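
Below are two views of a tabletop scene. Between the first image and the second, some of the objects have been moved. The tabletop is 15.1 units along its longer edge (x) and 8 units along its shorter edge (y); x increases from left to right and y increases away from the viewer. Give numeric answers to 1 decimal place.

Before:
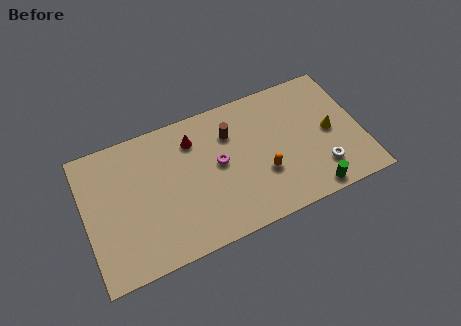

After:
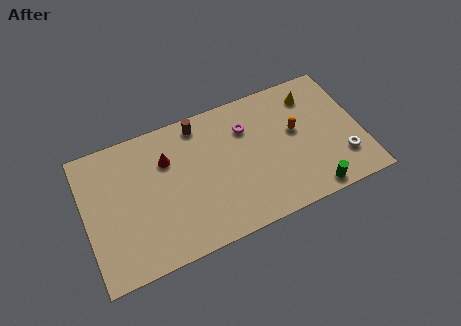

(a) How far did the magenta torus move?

2.3

From (7.3, 4.3) to (9.0, 5.8), the magenta torus covered √(1.7² + 1.5²) ≈ 2.3 units.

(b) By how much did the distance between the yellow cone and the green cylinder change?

+2.2

They were about 3.4 units apart before and 5.6 after — 2.2 units further apart.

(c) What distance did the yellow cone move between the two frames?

2.6

The yellow cone was near (13.4, 3.9) before and (12.7, 6.4) after, so it travelled √(0.7² + 2.5²) ≈ 2.6 units.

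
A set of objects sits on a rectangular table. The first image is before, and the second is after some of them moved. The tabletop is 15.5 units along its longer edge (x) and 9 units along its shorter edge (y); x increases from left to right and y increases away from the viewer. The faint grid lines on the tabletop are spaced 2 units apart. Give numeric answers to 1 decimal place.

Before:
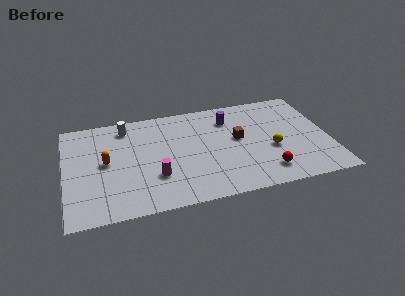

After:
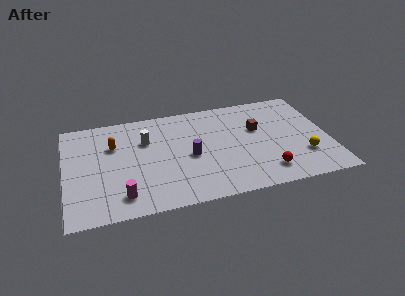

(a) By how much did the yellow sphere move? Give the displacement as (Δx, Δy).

(1.8, -1.0)

The yellow sphere was at about (12.1, 3.6) and moved to about (13.9, 2.6).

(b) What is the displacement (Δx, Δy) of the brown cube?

(1.2, 0.6)

The brown cube was at about (10.2, 5.0) and moved to about (11.4, 5.6).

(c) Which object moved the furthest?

the purple cylinder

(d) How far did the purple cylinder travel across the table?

3.8

The purple cylinder was near (9.8, 6.9) before and (7.3, 4.1) after, so it travelled √(2.5² + 2.8²) ≈ 3.8 units.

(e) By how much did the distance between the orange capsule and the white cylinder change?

-1.3

The distance was about 3.2 in the first image and 1.9 in the second, so they moved 1.3 units closer together.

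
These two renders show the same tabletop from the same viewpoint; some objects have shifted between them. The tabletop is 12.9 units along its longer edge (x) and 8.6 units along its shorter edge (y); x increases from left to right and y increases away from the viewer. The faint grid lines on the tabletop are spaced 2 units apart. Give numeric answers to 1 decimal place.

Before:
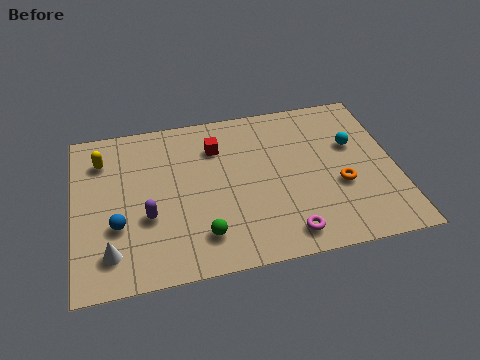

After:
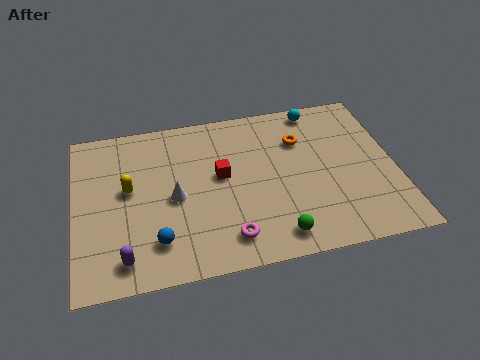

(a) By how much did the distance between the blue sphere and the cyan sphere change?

-1.0

The distance was about 9.9 in the first image and 8.9 in the second, so they moved 1.0 units closer together.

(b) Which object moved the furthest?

the white cone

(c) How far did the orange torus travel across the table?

3.1

The orange torus was near (10.6, 3.3) before and (9.2, 6.1) after, so it travelled √(1.4² + 2.8²) ≈ 3.1 units.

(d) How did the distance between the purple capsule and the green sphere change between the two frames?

+3.5

Before: roughly 2.5 units apart; after: 6.0. That's 3.5 units further apart.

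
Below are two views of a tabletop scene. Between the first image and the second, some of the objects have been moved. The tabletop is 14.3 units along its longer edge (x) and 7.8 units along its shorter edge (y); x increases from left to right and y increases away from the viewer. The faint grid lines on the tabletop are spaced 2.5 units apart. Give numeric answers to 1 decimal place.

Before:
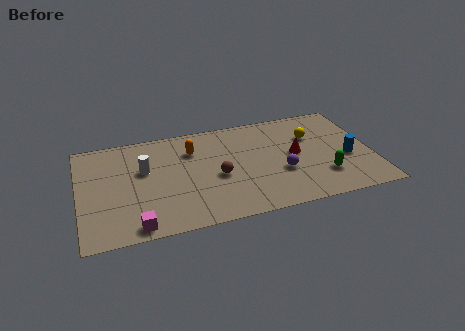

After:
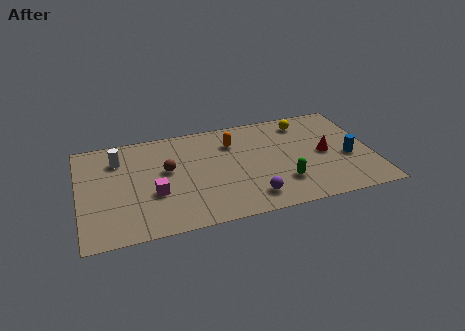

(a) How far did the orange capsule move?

2.0

The orange capsule moved from about (5.6, 5.7) to (7.6, 5.8), a distance of √(2.0² + 0.1²) ≈ 2.0.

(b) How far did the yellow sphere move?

1.2

From (11.5, 5.3) to (11.2, 6.5), the yellow sphere covered √(0.3² + 1.2²) ≈ 1.2 units.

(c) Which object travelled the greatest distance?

the brown sphere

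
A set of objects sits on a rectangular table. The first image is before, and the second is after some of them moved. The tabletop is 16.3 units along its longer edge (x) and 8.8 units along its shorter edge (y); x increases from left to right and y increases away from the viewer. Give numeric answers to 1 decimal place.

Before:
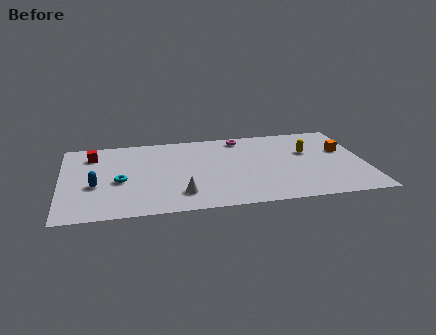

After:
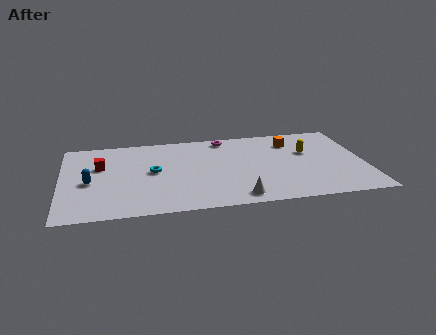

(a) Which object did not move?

the yellow capsule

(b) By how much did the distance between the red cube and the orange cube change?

-3.1

Before: roughly 13.6 units apart; after: 10.5. That's 3.1 units closer together.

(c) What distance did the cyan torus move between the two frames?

2.0

From (3.1, 3.8) to (4.9, 4.6), the cyan torus covered √(1.8² + 0.8²) ≈ 2.0 units.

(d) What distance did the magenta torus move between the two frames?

0.9

The magenta torus was near (9.8, 7.7) before and (8.9, 7.8) after, so it travelled √(0.9² + 0.1²) ≈ 0.9 units.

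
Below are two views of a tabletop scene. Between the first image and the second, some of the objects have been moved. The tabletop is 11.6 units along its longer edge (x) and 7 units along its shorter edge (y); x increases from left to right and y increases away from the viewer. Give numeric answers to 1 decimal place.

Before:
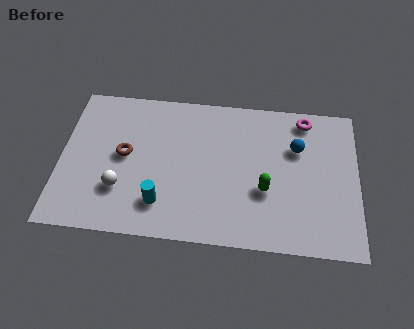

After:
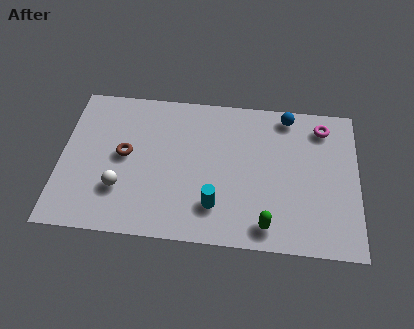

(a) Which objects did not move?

the white sphere and the brown torus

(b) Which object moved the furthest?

the cyan cylinder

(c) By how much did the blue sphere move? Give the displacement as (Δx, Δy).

(-0.4, 1.5)

The blue sphere was at about (9.2, 4.7) and moved to about (8.8, 6.2).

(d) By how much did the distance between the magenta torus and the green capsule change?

+1.4

The distance was about 3.8 in the first image and 5.2 in the second, so they moved 1.4 units further apart.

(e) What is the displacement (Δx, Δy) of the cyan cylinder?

(2.1, 0.1)

From the two frames, the cyan cylinder sits at roughly (4.0, 1.6) before and (6.1, 1.7) after.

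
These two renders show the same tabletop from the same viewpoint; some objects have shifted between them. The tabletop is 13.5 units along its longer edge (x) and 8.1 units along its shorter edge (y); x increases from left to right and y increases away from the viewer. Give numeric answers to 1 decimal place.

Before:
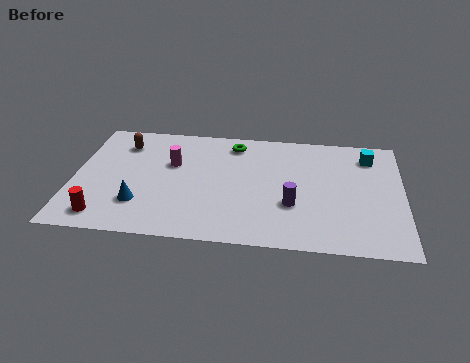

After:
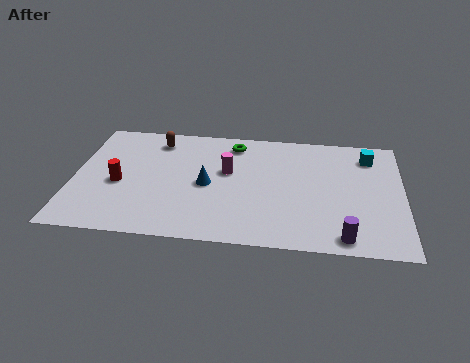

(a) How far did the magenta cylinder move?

2.3

The magenta cylinder moved from about (4.0, 5.1) to (6.3, 4.8), a distance of √(2.3² + 0.3²) ≈ 2.3.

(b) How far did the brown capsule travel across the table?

1.5

The brown capsule was near (1.9, 6.3) before and (3.3, 6.7) after, so it travelled √(1.4² + 0.4²) ≈ 1.5 units.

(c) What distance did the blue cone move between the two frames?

3.1

The blue cone was near (2.8, 2.2) before and (5.5, 3.8) after, so it travelled √(2.7² + 1.6²) ≈ 3.1 units.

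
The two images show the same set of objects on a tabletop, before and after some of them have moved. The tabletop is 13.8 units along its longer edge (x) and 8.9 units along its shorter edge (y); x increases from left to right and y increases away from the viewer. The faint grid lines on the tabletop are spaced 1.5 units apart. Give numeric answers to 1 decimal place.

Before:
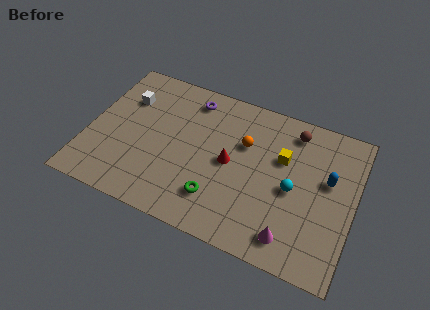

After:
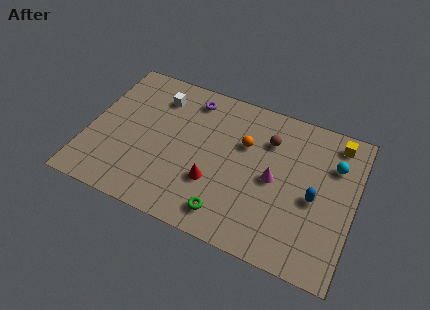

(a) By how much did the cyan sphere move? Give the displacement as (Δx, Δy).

(1.9, 2.2)

The cyan sphere started near (10.7, 4.1) and ended near (12.6, 6.3).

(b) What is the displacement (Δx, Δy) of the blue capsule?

(-0.6, -1.3)

The blue capsule was at about (12.4, 5.3) and moved to about (11.8, 4.0).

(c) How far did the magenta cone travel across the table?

3.1

The magenta cone was near (10.9, 1.4) before and (9.7, 4.3) after, so it travelled √(1.2² + 2.9²) ≈ 3.1 units.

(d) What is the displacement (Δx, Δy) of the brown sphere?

(-1.2, -1.0)

From the two frames, the brown sphere sits at roughly (10.4, 7.5) before and (9.2, 6.5) after.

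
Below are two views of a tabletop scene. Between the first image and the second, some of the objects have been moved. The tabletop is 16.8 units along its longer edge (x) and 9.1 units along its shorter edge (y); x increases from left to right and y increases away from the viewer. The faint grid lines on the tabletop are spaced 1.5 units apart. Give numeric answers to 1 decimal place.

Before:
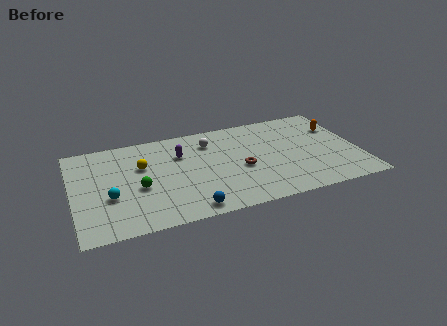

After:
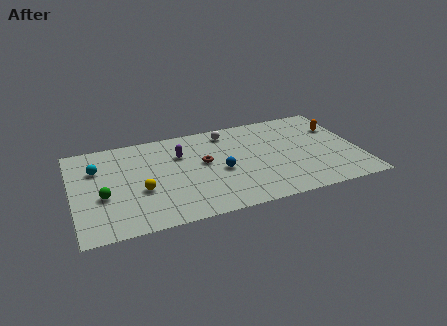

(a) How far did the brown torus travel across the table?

2.4

The brown torus moved from about (9.8, 3.9) to (7.7, 5.1), a distance of √(2.1² + 1.2²) ≈ 2.4.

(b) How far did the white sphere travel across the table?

1.3

From (8.2, 7.0) to (9.3, 7.7), the white sphere covered √(1.1² + 0.7²) ≈ 1.3 units.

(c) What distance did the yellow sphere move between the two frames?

2.3

The yellow sphere was near (4.1, 5.8) before and (3.9, 3.5) after, so it travelled √(0.2² + 2.3²) ≈ 2.3 units.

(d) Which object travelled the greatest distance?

the blue sphere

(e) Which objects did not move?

the orange capsule and the purple capsule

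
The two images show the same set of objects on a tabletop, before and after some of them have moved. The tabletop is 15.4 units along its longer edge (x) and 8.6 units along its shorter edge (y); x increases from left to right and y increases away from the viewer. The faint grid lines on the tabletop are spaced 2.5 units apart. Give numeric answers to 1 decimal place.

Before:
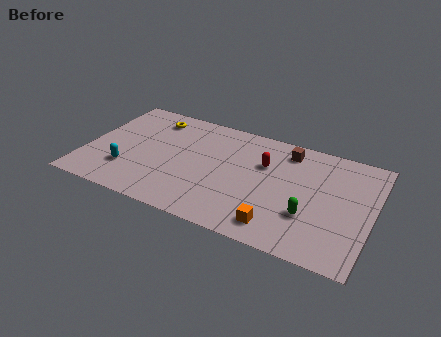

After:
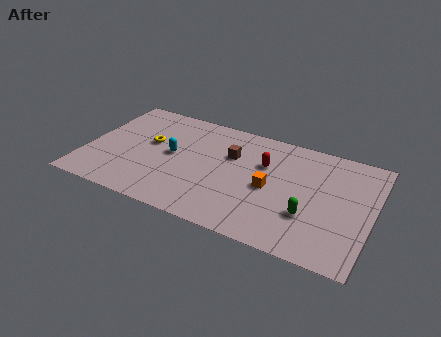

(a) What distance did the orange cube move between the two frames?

2.7

From (10.7, 1.4) to (10.0, 4.0), the orange cube covered √(0.7² + 2.6²) ≈ 2.7 units.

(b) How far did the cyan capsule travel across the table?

3.0

The cyan capsule moved from about (2.4, 2.4) to (4.6, 4.5), a distance of √(2.2² + 2.1²) ≈ 3.0.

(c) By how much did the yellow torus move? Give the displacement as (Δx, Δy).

(0.1, -2.1)

The yellow torus was at about (3.2, 7.1) and moved to about (3.3, 5.0).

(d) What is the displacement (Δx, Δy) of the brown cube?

(-2.9, -1.5)

The brown cube started near (10.6, 7.2) and ended near (7.7, 5.7).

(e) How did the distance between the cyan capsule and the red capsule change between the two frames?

-2.8

They were about 7.8 units apart before and 5.0 after — 2.8 units closer together.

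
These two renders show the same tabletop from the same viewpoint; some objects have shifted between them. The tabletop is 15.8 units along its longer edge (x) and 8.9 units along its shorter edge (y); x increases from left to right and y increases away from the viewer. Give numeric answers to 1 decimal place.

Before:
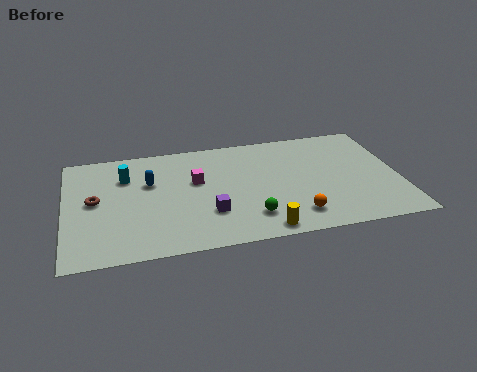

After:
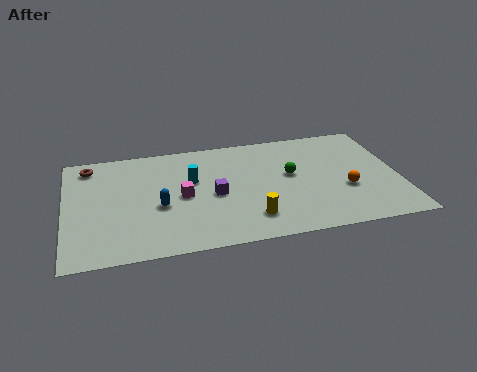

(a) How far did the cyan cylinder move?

3.2

The cyan cylinder moved from about (2.9, 6.4) to (6.0, 5.5), a distance of √(3.1² + 0.9²) ≈ 3.2.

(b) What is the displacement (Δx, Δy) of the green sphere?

(2.1, 3.0)

The green sphere was at about (8.6, 2.0) and moved to about (10.7, 5.0).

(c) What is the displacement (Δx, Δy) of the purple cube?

(0.3, 1.4)

The purple cube started near (6.7, 2.7) and ended near (7.0, 4.1).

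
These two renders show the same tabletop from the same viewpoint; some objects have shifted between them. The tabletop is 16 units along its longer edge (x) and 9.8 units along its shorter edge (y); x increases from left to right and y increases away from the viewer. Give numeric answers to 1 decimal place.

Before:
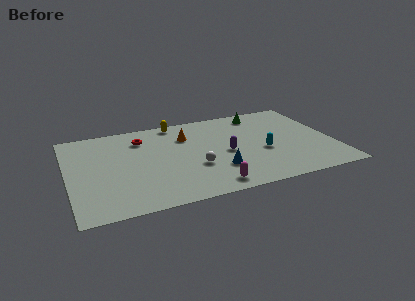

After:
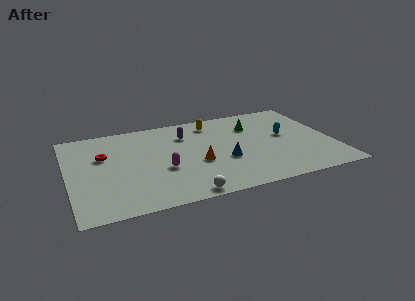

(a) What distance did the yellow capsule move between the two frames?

2.3

The yellow capsule moved from about (6.8, 8.9) to (9.0, 8.2), a distance of √(2.2² + 0.7²) ≈ 2.3.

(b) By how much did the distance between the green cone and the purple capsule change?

-0.5

They were about 4.6 units apart before and 4.1 after — 0.5 units closer together.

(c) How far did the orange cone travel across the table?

3.2

The orange cone moved from about (7.3, 7.1) to (7.7, 3.9), a distance of √(0.4² + 3.2²) ≈ 3.2.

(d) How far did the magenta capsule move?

3.7

The magenta capsule moved from about (8.2, 1.2) to (5.6, 3.8), a distance of √(2.6² + 2.6²) ≈ 3.7.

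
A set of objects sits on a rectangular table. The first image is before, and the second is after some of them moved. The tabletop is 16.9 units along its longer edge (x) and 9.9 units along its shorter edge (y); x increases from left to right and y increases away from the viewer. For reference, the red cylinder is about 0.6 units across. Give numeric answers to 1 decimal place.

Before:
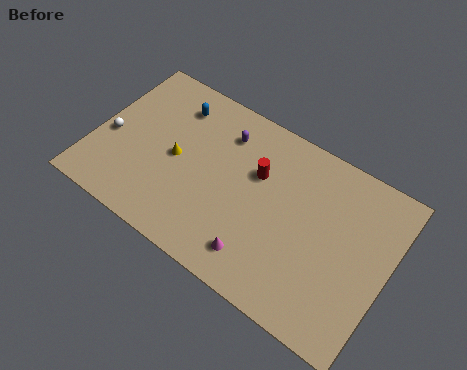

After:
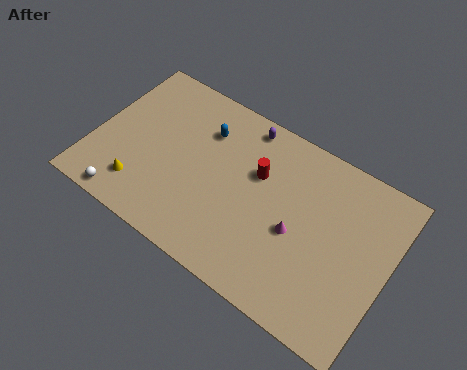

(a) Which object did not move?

the red cylinder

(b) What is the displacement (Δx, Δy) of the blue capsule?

(1.9, -0.6)

The blue capsule started near (4.0, 7.9) and ended near (5.9, 7.3).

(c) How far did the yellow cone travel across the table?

3.1

The yellow cone moved from about (4.7, 4.8) to (3.1, 2.1), a distance of √(1.6² + 2.7²) ≈ 3.1.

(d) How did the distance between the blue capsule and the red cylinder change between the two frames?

-2.0

They were about 5.4 units apart before and 3.4 after — 2.0 units closer together.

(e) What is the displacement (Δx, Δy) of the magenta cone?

(1.7, 2.5)

The magenta cone started near (10.1, 1.8) and ended near (11.8, 4.3).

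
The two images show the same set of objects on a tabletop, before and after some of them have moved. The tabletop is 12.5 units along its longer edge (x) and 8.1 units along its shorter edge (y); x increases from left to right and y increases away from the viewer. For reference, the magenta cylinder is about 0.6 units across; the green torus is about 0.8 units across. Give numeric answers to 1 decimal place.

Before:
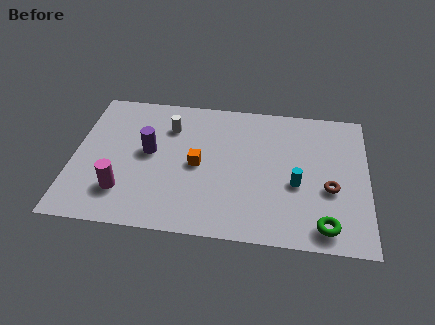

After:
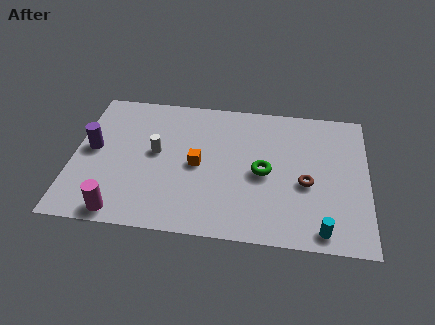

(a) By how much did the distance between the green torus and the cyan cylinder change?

+1.3

They were about 2.5 units apart before and 3.8 after — 1.3 units further apart.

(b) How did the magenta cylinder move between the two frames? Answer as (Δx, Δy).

(0.0, -1.2)

The magenta cylinder started near (2.2, 2.0) and ended near (2.2, 0.8).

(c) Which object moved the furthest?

the green torus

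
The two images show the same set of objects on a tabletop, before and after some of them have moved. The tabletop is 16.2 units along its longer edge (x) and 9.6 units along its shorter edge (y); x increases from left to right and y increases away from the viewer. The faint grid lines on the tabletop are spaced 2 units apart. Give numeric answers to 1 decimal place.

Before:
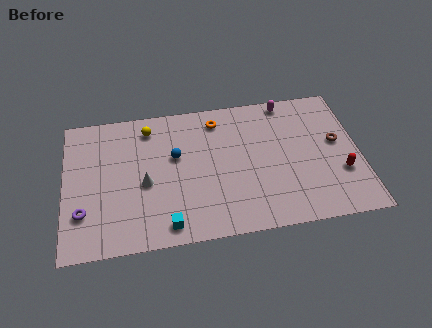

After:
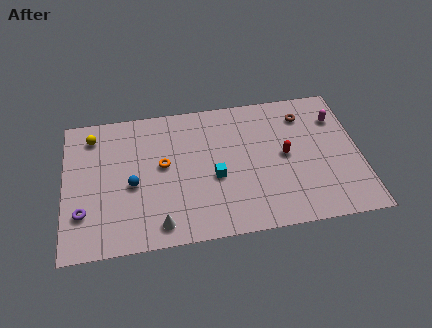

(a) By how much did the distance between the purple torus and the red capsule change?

-2.8

The distance was about 14.1 in the first image and 11.3 in the second, so they moved 2.8 units closer together.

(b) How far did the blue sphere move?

2.9

The blue sphere was near (6.1, 5.8) before and (3.7, 4.2) after, so it travelled √(2.4² + 1.6²) ≈ 2.9 units.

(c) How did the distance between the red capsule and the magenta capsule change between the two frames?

-2.4

Before: roughly 6.1 units apart; after: 3.7. That's 2.4 units closer together.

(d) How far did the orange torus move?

4.1

The orange torus moved from about (8.5, 8.0) to (5.4, 5.3), a distance of √(3.1² + 2.7²) ≈ 4.1.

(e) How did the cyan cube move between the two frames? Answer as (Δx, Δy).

(2.7, 2.8)

From the two frames, the cyan cube sits at roughly (5.5, 1.2) before and (8.2, 4.0) after.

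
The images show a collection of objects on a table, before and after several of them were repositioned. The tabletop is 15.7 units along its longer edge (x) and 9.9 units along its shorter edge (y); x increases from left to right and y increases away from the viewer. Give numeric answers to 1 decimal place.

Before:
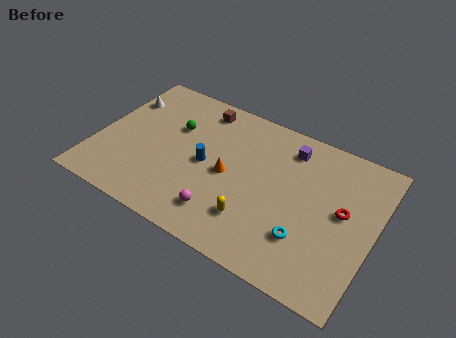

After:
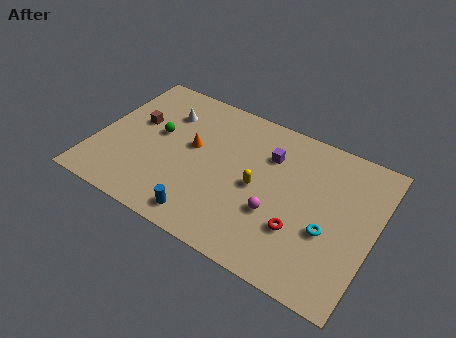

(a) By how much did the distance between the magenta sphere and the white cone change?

-0.6

The distance was about 8.5 in the first image and 7.9 in the second, so they moved 0.6 units closer together.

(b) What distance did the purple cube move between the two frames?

1.4

The purple cube moved from about (10.5, 8.1) to (9.5, 7.1), a distance of √(1.0² + 1.0²) ≈ 1.4.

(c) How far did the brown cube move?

4.2

The brown cube moved from about (5.3, 8.5) to (2.0, 5.9), a distance of √(3.3² + 2.6²) ≈ 4.2.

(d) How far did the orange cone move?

2.4

The orange cone was near (7.5, 4.7) before and (5.3, 5.6) after, so it travelled √(2.2² + 0.9²) ≈ 2.4 units.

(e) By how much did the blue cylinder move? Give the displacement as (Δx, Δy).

(0.5, -3.5)

From the two frames, the blue cylinder sits at roughly (6.2, 4.8) before and (6.7, 1.3) after.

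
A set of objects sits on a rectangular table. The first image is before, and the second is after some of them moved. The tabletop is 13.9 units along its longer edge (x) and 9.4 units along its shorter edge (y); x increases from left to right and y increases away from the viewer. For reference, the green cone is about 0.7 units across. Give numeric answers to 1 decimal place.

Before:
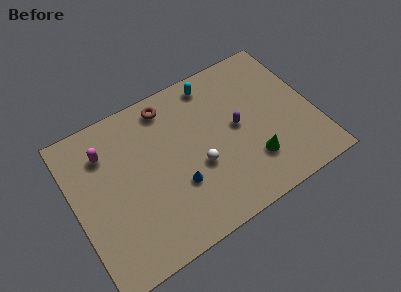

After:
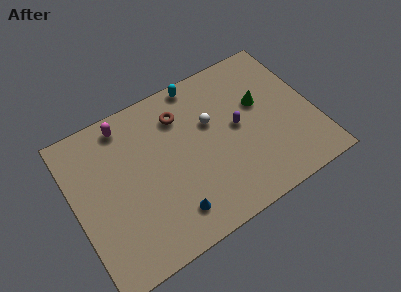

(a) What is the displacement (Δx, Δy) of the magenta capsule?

(1.3, 1.1)

The magenta capsule started near (2.1, 7.1) and ended near (3.4, 8.2).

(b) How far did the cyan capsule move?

0.9

From (8.6, 8.2) to (7.8, 8.6), the cyan capsule covered √(0.8² + 0.4²) ≈ 0.9 units.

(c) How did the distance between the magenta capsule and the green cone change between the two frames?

-1.1

Before: roughly 9.1 units apart; after: 8.0. That's 1.1 units closer together.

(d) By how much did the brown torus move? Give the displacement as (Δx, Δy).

(0.6, -0.9)

From the two frames, the brown torus sits at roughly (5.9, 8.1) before and (6.5, 7.2) after.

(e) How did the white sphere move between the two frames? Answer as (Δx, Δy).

(1.1, 2.2)

The white sphere started near (7.0, 3.7) and ended near (8.1, 5.9).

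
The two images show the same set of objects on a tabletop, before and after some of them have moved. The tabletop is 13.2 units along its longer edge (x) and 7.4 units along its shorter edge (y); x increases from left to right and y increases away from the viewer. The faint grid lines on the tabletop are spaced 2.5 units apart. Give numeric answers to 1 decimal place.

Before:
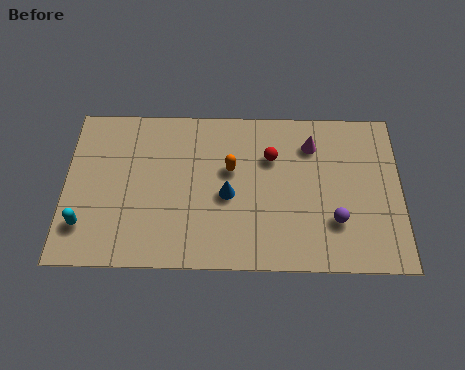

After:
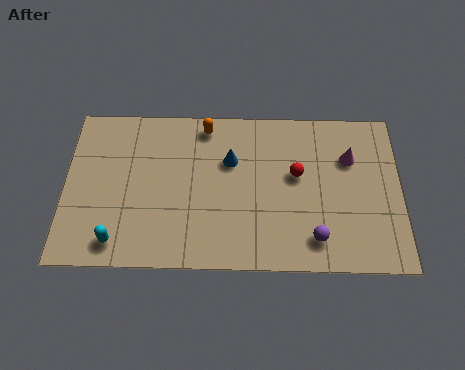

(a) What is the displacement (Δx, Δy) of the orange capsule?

(-1.0, 2.0)

The orange capsule started near (6.5, 4.5) and ended near (5.5, 6.5).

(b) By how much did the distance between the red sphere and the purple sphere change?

-0.8

Before: roughly 3.8 units apart; after: 3.0. That's 0.8 units closer together.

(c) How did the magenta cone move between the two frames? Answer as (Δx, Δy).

(1.5, -0.6)

From the two frames, the magenta cone sits at roughly (9.7, 5.7) before and (11.2, 5.1) after.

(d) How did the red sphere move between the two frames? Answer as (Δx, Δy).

(1.0, -0.8)

The red sphere was at about (8.1, 5.1) and moved to about (9.1, 4.3).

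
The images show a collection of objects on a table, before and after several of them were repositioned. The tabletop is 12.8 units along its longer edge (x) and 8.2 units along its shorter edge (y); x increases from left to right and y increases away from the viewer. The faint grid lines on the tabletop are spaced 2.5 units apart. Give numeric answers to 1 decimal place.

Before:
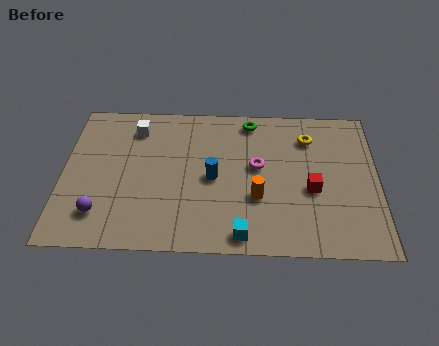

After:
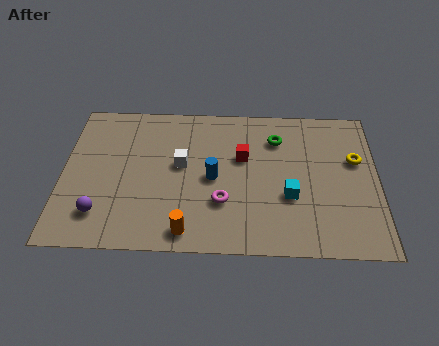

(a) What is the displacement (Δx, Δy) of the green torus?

(1.1, -1.0)

The green torus started near (7.6, 7.2) and ended near (8.7, 6.2).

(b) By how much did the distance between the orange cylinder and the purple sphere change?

-2.8

They were about 6.4 units apart before and 3.6 after — 2.8 units closer together.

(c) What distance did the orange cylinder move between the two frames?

3.4

The orange cylinder was near (7.9, 2.9) before and (5.1, 1.0) after, so it travelled √(2.8² + 1.9²) ≈ 3.4 units.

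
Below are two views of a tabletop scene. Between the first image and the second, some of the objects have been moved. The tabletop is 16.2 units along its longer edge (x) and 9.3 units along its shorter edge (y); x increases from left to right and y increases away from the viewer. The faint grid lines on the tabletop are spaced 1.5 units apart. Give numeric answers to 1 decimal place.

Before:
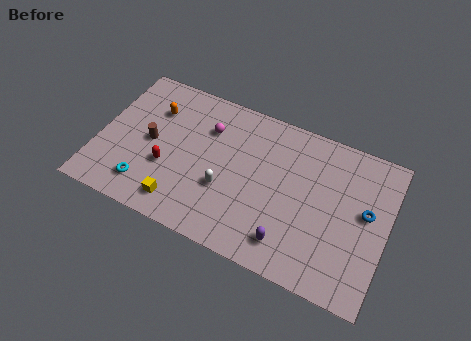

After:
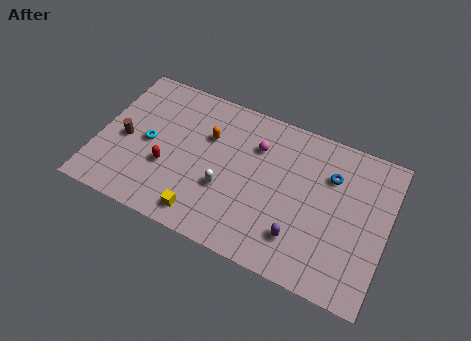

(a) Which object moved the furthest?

the orange capsule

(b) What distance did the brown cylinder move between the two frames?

1.5

The brown cylinder moved from about (2.9, 4.6) to (1.5, 4.2), a distance of √(1.4² + 0.4²) ≈ 1.5.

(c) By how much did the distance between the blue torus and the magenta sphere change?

-5.0

The distance was about 9.2 in the first image and 4.2 in the second, so they moved 5.0 units closer together.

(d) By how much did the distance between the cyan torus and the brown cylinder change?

-1.5

They were about 2.8 units apart before and 1.3 after — 1.5 units closer together.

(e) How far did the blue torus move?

2.5

The blue torus moved from about (15.0, 5.2) to (12.9, 6.6), a distance of √(2.1² + 1.4²) ≈ 2.5.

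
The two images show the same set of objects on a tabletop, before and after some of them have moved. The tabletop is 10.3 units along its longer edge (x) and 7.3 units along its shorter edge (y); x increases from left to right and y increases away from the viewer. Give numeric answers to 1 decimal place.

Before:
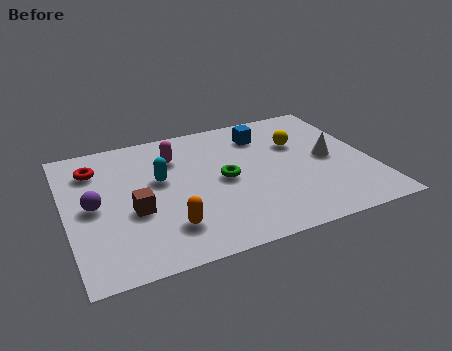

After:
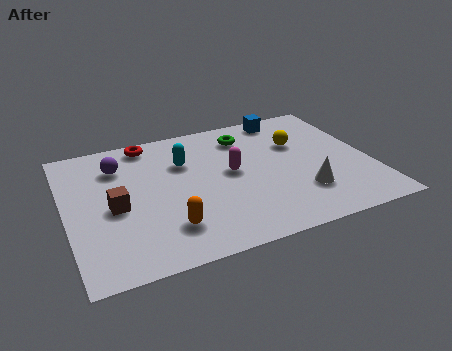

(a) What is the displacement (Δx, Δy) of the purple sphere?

(1.0, 1.9)

From the two frames, the purple sphere sits at roughly (0.9, 3.6) before and (1.9, 5.5) after.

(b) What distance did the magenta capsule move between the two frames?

2.3

The magenta capsule was near (3.8, 5.4) before and (5.6, 3.9) after, so it travelled √(1.8² + 1.5²) ≈ 2.3 units.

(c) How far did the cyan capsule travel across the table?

1.1

From (3.2, 4.3) to (4.1, 5.0), the cyan capsule covered √(0.9² + 0.7²) ≈ 1.1 units.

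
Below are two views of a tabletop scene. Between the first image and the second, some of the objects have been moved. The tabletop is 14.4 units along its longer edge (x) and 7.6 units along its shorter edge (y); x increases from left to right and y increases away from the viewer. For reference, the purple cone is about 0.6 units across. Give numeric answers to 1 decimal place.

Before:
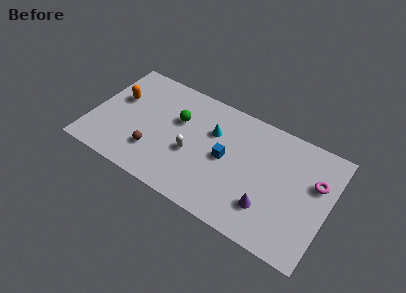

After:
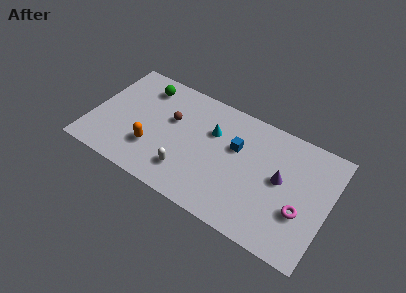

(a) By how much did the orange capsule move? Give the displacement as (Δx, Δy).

(2.5, -2.4)

The orange capsule was at about (1.4, 4.7) and moved to about (3.9, 2.3).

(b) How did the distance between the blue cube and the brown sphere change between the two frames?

-0.5

Before: roughly 4.5 units apart; after: 4.0. That's 0.5 units closer together.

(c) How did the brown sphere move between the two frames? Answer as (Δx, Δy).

(0.7, 2.6)

The brown sphere started near (4.0, 2.1) and ended near (4.7, 4.7).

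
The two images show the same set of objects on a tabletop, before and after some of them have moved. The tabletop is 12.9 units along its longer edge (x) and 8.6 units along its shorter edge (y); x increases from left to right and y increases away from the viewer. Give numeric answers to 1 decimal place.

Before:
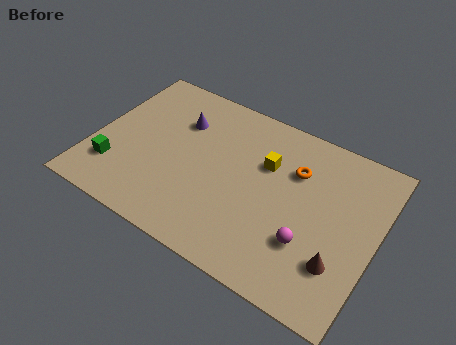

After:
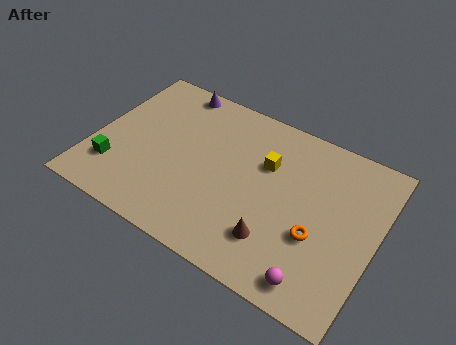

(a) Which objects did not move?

the green cube and the yellow cube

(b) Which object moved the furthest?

the orange torus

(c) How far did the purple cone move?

1.8

The purple cone moved from about (3.6, 6.1) to (3.0, 7.8), a distance of √(0.6² + 1.7²) ≈ 1.8.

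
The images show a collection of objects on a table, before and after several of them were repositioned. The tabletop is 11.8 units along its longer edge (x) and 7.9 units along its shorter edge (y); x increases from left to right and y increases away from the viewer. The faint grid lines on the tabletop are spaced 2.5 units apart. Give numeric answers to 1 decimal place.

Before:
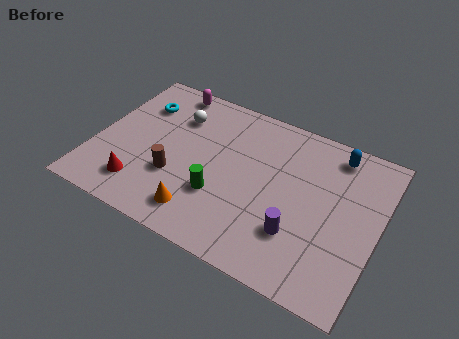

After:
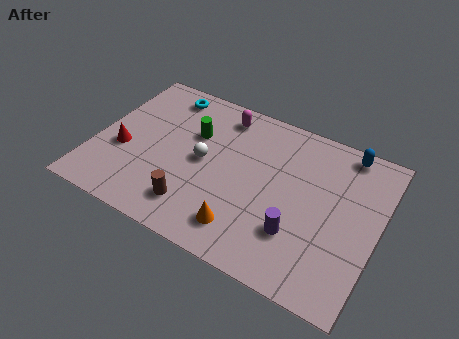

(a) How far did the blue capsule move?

0.5

The blue capsule was near (9.7, 6.8) before and (10.1, 7.1) after, so it travelled √(0.4² + 0.3²) ≈ 0.5 units.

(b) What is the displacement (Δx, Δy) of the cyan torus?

(0.9, 1.0)

The cyan torus started near (1.5, 5.8) and ended near (2.4, 6.8).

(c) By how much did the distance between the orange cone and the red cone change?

+3.0

Before: roughly 2.6 units apart; after: 5.6. That's 3.0 units further apart.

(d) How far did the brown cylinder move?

1.5

The brown cylinder moved from about (3.5, 2.7) to (4.5, 1.6), a distance of √(1.0² + 1.1²) ≈ 1.5.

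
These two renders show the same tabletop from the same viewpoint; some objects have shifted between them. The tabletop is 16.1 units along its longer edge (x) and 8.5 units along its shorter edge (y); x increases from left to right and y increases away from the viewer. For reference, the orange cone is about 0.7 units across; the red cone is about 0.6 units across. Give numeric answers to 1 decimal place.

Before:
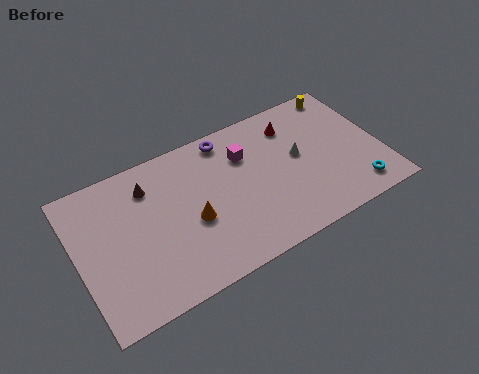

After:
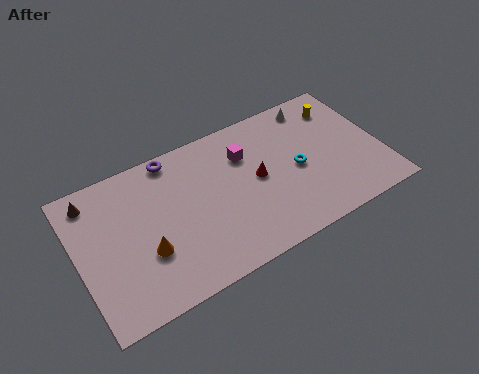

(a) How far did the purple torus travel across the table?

2.9

The purple torus moved from about (8.3, 7.5) to (5.4, 7.7), a distance of √(2.9² + 0.2²) ≈ 2.9.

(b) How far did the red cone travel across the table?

3.3

The red cone was near (11.8, 6.7) before and (9.5, 4.4) after, so it travelled √(2.3² + 2.3²) ≈ 3.3 units.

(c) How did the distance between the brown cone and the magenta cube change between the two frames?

+3.0

Before: roughly 5.1 units apart; after: 8.1. That's 3.0 units further apart.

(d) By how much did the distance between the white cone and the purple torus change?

+3.2

The distance was about 4.5 in the first image and 7.7 in the second, so they moved 3.2 units further apart.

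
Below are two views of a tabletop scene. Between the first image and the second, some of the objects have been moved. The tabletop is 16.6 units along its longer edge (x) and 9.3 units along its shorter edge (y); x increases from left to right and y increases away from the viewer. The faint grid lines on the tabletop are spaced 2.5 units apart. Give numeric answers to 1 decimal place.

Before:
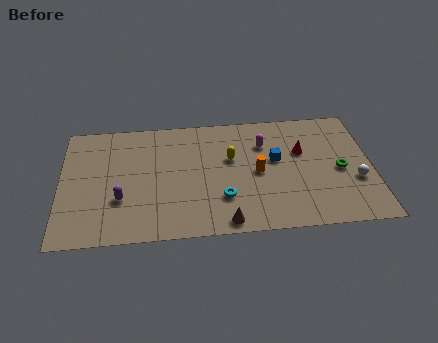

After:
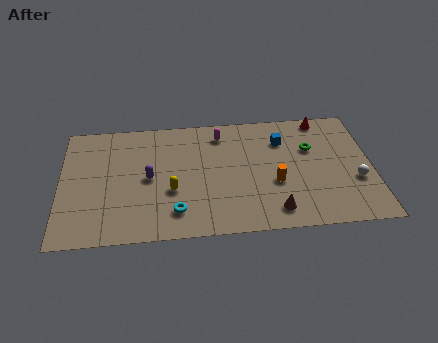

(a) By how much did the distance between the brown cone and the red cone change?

+0.9

The distance was about 6.5 in the first image and 7.4 in the second, so they moved 0.9 units further apart.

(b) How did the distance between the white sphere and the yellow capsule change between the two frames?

+2.8

They were about 7.0 units apart before and 9.8 after — 2.8 units further apart.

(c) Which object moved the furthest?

the yellow capsule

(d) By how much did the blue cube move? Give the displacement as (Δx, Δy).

(0.4, 1.5)

The blue cube was at about (11.5, 5.4) and moved to about (11.9, 6.9).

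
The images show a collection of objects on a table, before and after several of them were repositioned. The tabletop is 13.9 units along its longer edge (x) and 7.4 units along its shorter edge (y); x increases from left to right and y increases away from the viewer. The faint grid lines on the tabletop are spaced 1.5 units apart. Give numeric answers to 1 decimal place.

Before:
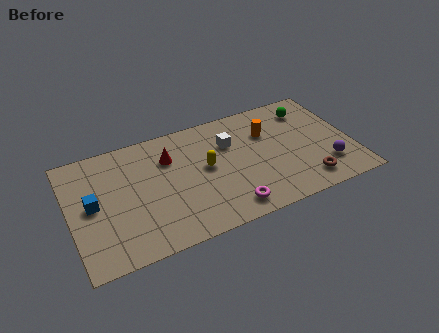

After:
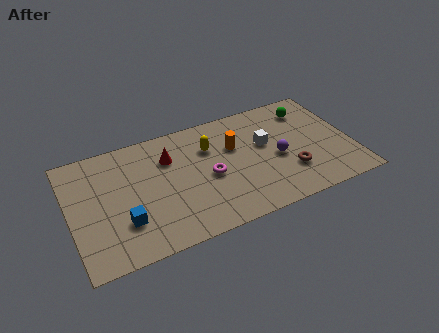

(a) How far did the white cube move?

1.8

The white cube moved from about (8.0, 5.1) to (9.7, 4.4), a distance of √(1.7² + 0.7²) ≈ 1.8.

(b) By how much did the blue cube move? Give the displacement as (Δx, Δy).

(1.4, -1.6)

From the two frames, the blue cube sits at roughly (1.1, 3.8) before and (2.5, 2.2) after.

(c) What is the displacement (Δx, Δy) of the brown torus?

(-0.7, 0.9)

The brown torus was at about (11.4, 1.3) and moved to about (10.7, 2.2).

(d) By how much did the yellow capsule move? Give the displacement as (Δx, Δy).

(0.3, 1.2)

The yellow capsule was at about (6.7, 4.0) and moved to about (7.0, 5.2).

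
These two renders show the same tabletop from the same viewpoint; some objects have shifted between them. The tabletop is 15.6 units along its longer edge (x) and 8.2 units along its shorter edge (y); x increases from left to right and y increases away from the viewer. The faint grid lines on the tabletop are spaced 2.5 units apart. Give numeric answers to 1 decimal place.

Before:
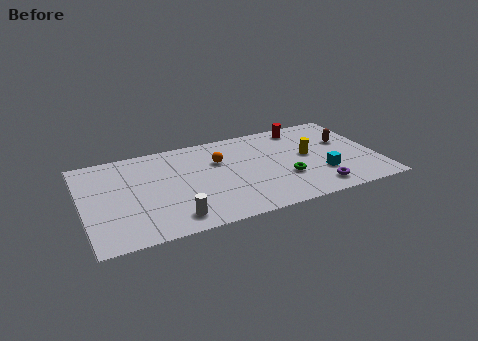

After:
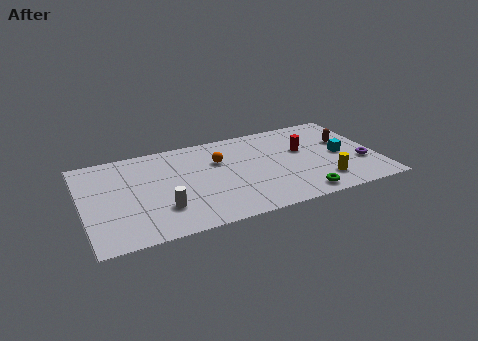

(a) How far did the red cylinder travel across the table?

2.1

From (12.0, 7.1) to (11.8, 5.0), the red cylinder covered √(0.2² + 2.1²) ≈ 2.1 units.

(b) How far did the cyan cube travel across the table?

1.8

The cyan cube was near (12.5, 2.5) before and (13.7, 3.9) after, so it travelled √(1.2² + 1.4²) ≈ 1.8 units.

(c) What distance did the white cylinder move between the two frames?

1.1

From (4.5, 1.3) to (4.0, 2.3), the white cylinder covered √(0.5² + 1.0²) ≈ 1.1 units.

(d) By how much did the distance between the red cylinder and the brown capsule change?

-0.6

The distance was about 2.9 in the first image and 2.3 in the second, so they moved 0.6 units closer together.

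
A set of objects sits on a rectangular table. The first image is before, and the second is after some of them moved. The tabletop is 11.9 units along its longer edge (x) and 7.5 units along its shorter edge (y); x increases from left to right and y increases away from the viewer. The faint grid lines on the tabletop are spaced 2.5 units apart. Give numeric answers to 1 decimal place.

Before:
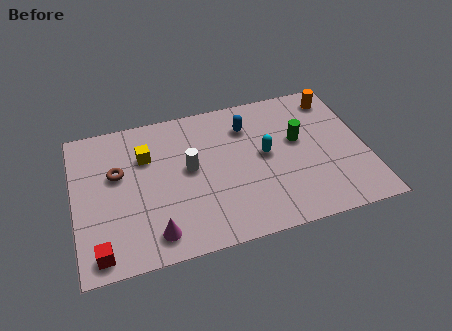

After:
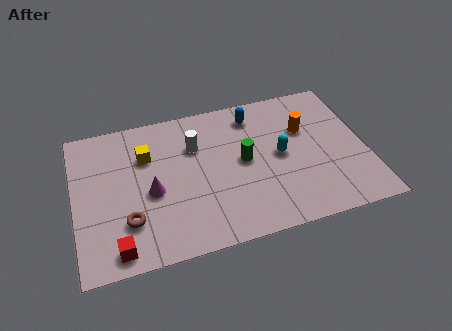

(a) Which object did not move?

the yellow cube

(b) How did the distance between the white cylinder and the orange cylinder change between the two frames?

-2.1

The distance was about 6.6 in the first image and 4.5 in the second, so they moved 2.1 units closer together.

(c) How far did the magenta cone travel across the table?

2.1

The magenta cone moved from about (3.1, 1.2) to (3.1, 3.3), a distance of √(0.0² + 2.1²) ≈ 2.1.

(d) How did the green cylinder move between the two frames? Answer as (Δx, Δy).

(-2.3, -0.5)

The green cylinder started near (9.2, 4.4) and ended near (6.9, 3.9).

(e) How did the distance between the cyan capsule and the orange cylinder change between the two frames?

-2.3

They were about 3.9 units apart before and 1.6 after — 2.3 units closer together.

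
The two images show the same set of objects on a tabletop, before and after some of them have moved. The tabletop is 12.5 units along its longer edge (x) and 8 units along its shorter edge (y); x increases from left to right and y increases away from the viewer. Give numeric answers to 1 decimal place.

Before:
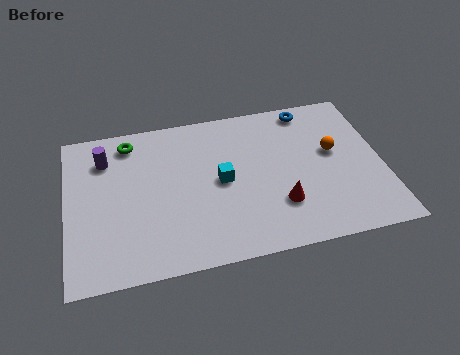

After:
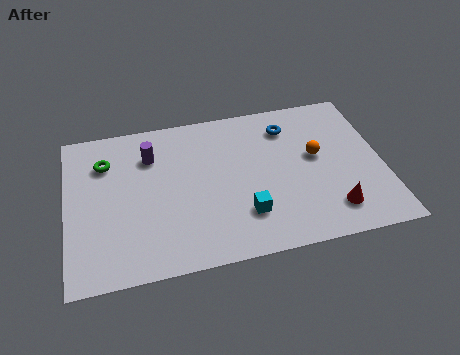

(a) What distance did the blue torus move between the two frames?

1.2

The blue torus was near (9.8, 7.1) before and (8.9, 6.3) after, so it travelled √(0.9² + 0.8²) ≈ 1.2 units.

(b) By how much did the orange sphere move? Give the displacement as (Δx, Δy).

(-0.7, -0.1)

The orange sphere was at about (10.6, 4.6) and moved to about (9.9, 4.5).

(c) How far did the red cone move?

2.1

The red cone was near (8.3, 2.3) before and (10.3, 1.6) after, so it travelled √(2.0² + 0.7²) ≈ 2.1 units.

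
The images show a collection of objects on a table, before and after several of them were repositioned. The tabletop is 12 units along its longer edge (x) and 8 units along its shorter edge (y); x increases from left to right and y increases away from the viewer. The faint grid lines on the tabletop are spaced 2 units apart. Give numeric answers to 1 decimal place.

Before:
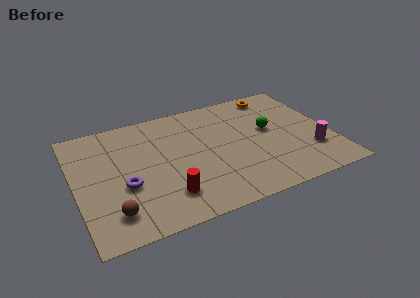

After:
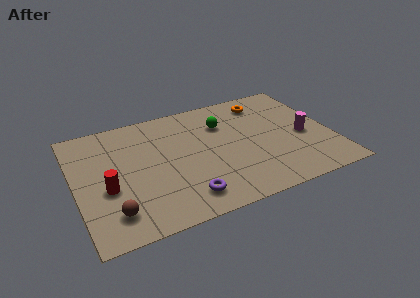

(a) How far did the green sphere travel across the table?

2.4

The green sphere moved from about (9.2, 4.5) to (7.1, 5.7), a distance of √(2.1² + 1.2²) ≈ 2.4.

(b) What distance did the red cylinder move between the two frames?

3.0

The red cylinder moved from about (4.0, 1.8) to (1.4, 3.2), a distance of √(2.6² + 1.4²) ≈ 3.0.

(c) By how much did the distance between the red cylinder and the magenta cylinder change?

+2.4

Before: roughly 6.9 units apart; after: 9.3. That's 2.4 units further apart.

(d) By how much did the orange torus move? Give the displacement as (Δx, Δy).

(-0.6, -0.4)

From the two frames, the orange torus sits at roughly (9.8, 7.0) before and (9.2, 6.6) after.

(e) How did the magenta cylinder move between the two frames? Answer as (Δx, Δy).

(-0.2, 1.2)

The magenta cylinder started near (10.9, 2.3) and ended near (10.7, 3.5).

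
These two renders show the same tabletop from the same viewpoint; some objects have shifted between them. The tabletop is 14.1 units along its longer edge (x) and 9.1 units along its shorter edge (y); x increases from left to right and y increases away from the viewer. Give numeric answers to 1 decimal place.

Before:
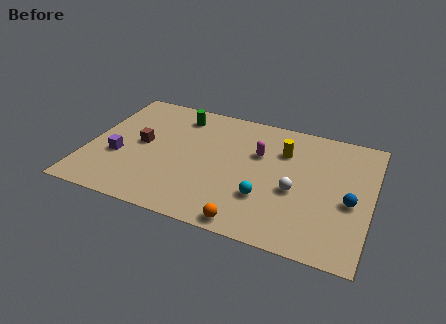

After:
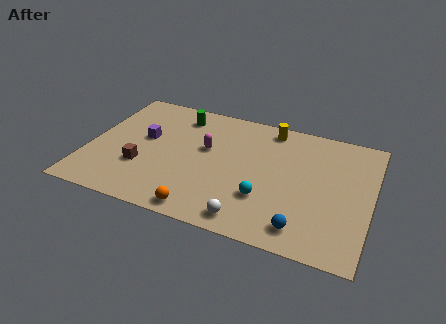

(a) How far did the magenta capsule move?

2.6

From (8.4, 5.9) to (5.8, 5.4), the magenta capsule covered √(2.6² + 0.5²) ≈ 2.6 units.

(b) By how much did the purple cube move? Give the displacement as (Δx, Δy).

(1.1, 1.8)

The purple cube started near (1.6, 3.4) and ended near (2.7, 5.2).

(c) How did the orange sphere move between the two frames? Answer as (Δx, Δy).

(-2.3, 0.1)

From the two frames, the orange sphere sits at roughly (8.4, 0.8) before and (6.1, 0.9) after.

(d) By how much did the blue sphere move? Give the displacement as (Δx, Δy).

(-2.1, -2.5)

The blue sphere was at about (13.1, 3.9) and moved to about (11.0, 1.4).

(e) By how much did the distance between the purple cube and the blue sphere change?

-2.4

They were about 11.5 units apart before and 9.1 after — 2.4 units closer together.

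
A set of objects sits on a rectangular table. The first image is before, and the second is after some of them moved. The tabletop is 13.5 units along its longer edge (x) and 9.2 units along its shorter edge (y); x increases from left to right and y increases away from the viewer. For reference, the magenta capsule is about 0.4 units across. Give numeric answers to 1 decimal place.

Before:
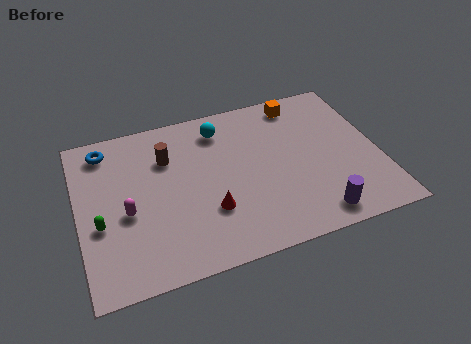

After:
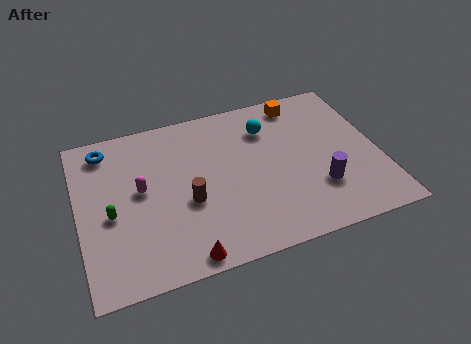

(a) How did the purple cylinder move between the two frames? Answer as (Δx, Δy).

(0.3, 1.5)

From the two frames, the purple cylinder sits at roughly (10.3, 1.2) before and (10.6, 2.7) after.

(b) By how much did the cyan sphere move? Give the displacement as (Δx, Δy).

(2.1, -0.6)

The cyan sphere was at about (6.6, 7.5) and moved to about (8.7, 6.9).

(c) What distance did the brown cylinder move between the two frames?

2.9

The brown cylinder moved from about (4.1, 6.5) to (4.8, 3.7), a distance of √(0.7² + 2.8²) ≈ 2.9.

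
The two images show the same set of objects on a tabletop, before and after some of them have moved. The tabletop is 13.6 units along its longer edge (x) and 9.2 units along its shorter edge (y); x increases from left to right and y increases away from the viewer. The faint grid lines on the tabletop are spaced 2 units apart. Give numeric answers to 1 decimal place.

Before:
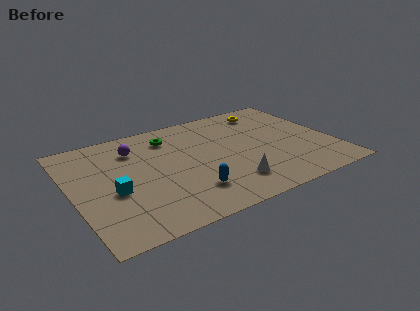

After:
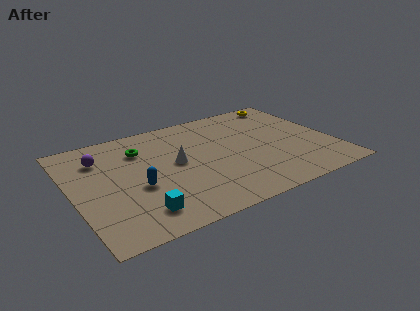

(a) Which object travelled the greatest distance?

the white cone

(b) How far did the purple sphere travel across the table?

1.8

From (3.5, 7.0) to (1.7, 6.9), the purple sphere covered √(1.8² + 0.1²) ≈ 1.8 units.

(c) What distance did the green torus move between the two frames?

1.7

The green torus was near (5.4, 7.3) before and (3.8, 6.8) after, so it travelled √(1.6² + 0.5²) ≈ 1.7 units.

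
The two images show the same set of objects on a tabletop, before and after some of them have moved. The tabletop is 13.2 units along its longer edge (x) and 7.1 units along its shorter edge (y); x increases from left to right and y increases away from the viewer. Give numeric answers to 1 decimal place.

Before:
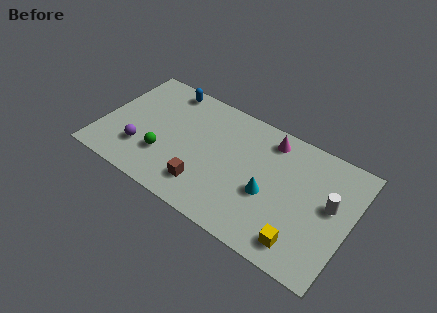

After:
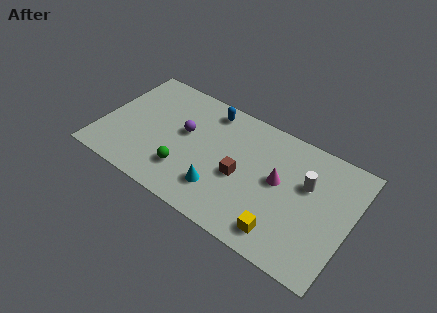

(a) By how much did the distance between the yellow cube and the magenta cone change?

-2.6

They were about 5.4 units apart before and 2.8 after — 2.6 units closer together.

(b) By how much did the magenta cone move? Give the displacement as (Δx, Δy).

(0.8, -2.1)

The magenta cone was at about (8.6, 6.0) and moved to about (9.4, 3.9).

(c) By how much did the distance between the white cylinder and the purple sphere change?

-3.5

Before: roughly 10.0 units apart; after: 6.5. That's 3.5 units closer together.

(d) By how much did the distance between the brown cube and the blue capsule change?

-1.8

Before: roughly 5.5 units apart; after: 3.7. That's 1.8 units closer together.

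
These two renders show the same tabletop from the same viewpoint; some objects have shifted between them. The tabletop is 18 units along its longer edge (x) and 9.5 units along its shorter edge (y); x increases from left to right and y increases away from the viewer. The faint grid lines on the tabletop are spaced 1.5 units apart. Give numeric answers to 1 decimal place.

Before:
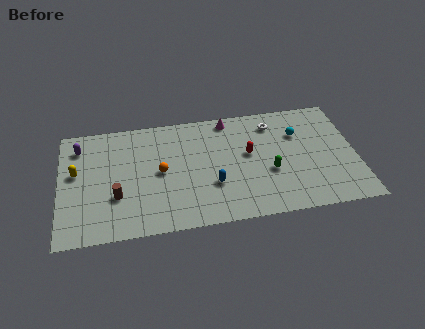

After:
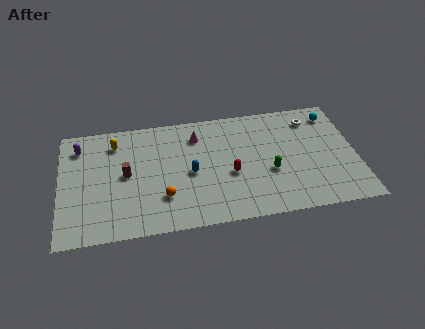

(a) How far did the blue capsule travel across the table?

1.8

The blue capsule was near (9.2, 3.2) before and (7.9, 4.4) after, so it travelled √(1.3² + 1.2²) ≈ 1.8 units.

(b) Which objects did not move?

the green capsule and the purple capsule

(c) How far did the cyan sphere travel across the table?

2.6

The cyan sphere moved from about (14.6, 6.6) to (16.8, 7.9), a distance of √(2.2² + 1.3²) ≈ 2.6.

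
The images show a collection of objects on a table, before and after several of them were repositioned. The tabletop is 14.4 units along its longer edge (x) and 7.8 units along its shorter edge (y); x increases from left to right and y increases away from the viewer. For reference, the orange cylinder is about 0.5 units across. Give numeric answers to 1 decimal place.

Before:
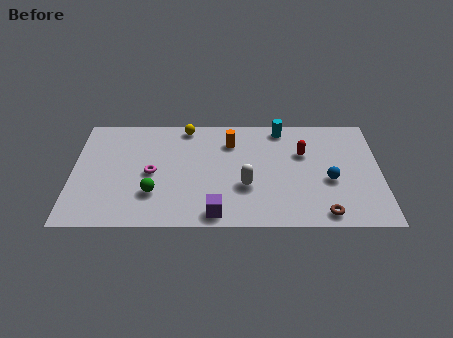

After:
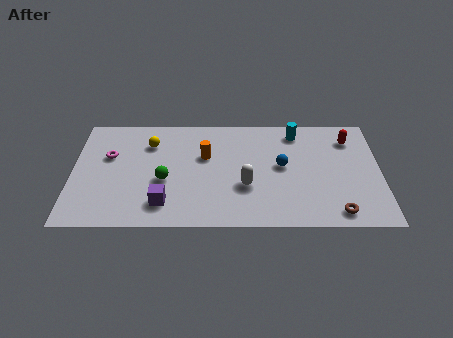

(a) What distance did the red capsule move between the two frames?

2.4

From (10.8, 5.1) to (13.0, 6.1), the red capsule covered √(2.2² + 1.0²) ≈ 2.4 units.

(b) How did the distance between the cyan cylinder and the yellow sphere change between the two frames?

+2.4

Before: roughly 4.5 units apart; after: 6.9. That's 2.4 units further apart.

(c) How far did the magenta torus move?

2.3

From (3.7, 3.7) to (1.7, 4.9), the magenta torus covered √(2.0² + 1.2²) ≈ 2.3 units.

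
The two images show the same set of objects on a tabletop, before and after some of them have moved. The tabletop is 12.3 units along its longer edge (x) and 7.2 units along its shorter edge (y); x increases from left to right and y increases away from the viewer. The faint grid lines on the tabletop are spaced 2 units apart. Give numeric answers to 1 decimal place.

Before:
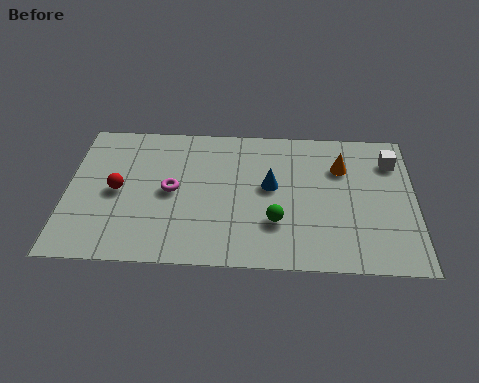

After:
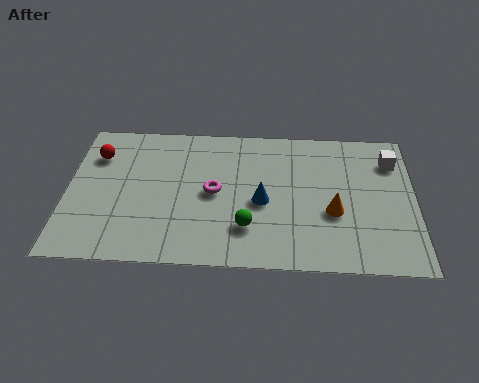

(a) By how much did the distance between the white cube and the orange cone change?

+1.6

Before: roughly 1.8 units apart; after: 3.4. That's 1.6 units further apart.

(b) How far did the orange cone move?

2.3

From (9.7, 5.1) to (9.4, 2.8), the orange cone covered √(0.3² + 2.3²) ≈ 2.3 units.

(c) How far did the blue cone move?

0.9

From (7.2, 4.0) to (6.9, 3.2), the blue cone covered √(0.3² + 0.8²) ≈ 0.9 units.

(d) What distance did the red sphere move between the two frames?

2.0

The red sphere was near (1.8, 3.5) before and (1.0, 5.3) after, so it travelled √(0.8² + 1.8²) ≈ 2.0 units.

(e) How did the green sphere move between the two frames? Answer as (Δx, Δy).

(-1.0, -0.3)

The green sphere was at about (7.4, 2.2) and moved to about (6.4, 1.9).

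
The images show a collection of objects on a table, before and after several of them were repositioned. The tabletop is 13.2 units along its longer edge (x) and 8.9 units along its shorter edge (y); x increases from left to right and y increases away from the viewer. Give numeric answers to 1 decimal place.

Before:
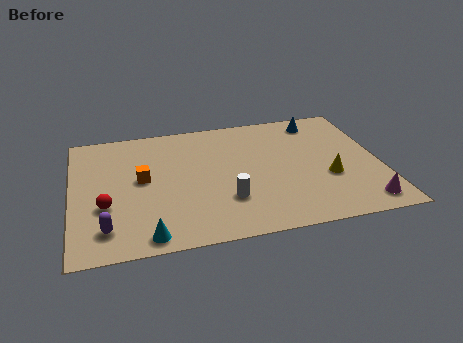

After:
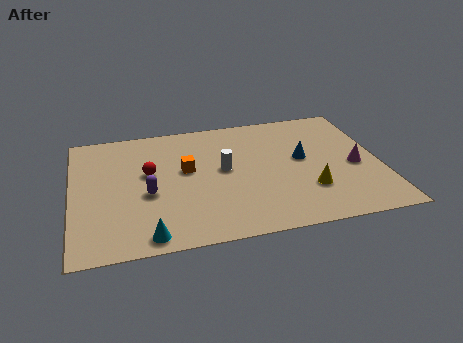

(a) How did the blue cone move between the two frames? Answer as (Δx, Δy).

(-0.9, -2.7)

The blue cone was at about (10.8, 7.6) and moved to about (9.9, 4.9).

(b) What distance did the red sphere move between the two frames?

2.8

The red sphere was near (1.4, 3.2) before and (3.3, 5.2) after, so it travelled √(1.9² + 2.0²) ≈ 2.8 units.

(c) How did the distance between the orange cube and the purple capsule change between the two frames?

-1.3

The distance was about 3.5 in the first image and 2.2 in the second, so they moved 1.3 units closer together.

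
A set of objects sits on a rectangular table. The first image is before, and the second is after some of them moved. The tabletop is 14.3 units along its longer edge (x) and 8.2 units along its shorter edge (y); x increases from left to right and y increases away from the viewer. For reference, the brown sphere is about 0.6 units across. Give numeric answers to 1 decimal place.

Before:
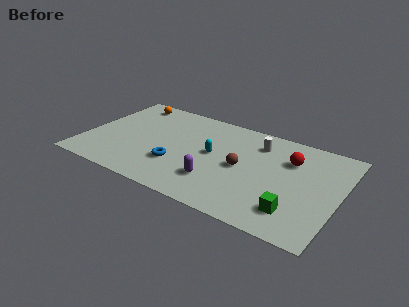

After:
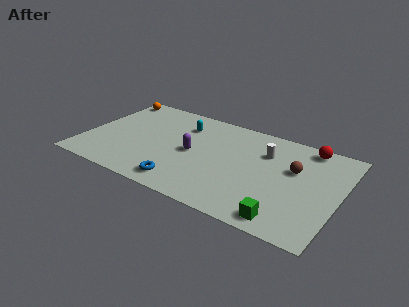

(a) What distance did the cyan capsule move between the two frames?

2.7

The cyan capsule was near (7.2, 4.4) before and (5.2, 6.2) after, so it travelled √(2.0² + 1.8²) ≈ 2.7 units.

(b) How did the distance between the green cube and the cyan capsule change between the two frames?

+2.8

They were about 5.5 units apart before and 8.3 after — 2.8 units further apart.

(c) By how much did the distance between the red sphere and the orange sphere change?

+1.8

The distance was about 9.6 in the first image and 11.4 in the second, so they moved 1.8 units further apart.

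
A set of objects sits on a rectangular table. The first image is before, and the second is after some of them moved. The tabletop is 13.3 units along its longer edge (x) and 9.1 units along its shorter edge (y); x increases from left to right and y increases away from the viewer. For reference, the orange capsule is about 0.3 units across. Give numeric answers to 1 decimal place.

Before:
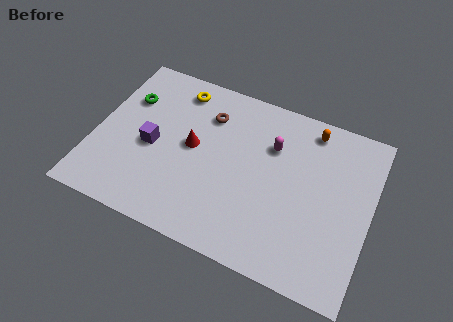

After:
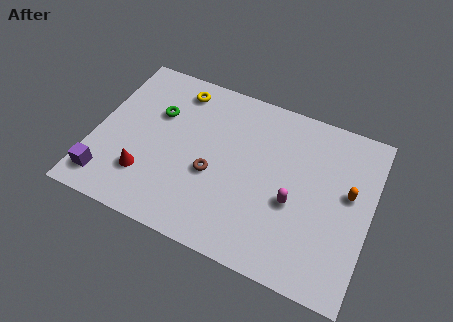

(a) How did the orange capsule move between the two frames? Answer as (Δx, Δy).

(2.1, -2.7)

From the two frames, the orange capsule sits at roughly (10.1, 7.9) before and (12.2, 5.2) after.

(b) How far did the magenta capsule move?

2.9

From (8.4, 6.3) to (9.7, 3.7), the magenta capsule covered √(1.3² + 2.6²) ≈ 2.9 units.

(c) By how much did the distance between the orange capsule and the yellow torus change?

+2.5

The distance was about 6.5 in the first image and 9.0 in the second, so they moved 2.5 units further apart.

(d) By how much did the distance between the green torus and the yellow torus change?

-0.8

They were about 2.7 units apart before and 1.9 after — 0.8 units closer together.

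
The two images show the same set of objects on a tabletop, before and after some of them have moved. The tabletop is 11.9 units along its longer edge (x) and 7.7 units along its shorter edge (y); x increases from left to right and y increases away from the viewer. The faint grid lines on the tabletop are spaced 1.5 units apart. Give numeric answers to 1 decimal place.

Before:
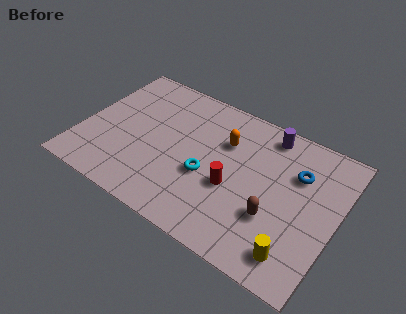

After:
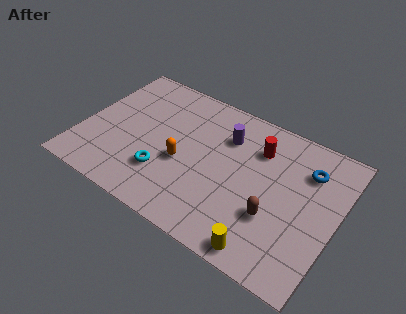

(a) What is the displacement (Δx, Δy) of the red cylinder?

(0.8, 2.6)

From the two frames, the red cylinder sits at roughly (7.2, 3.1) before and (8.0, 5.7) after.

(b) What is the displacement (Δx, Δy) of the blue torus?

(0.4, 0.4)

From the two frames, the blue torus sits at roughly (9.9, 5.3) before and (10.3, 5.7) after.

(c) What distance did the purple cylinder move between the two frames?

2.1

The purple cylinder moved from about (8.3, 6.7) to (6.5, 5.6), a distance of √(1.8² + 1.1²) ≈ 2.1.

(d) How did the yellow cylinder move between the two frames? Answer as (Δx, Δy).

(-1.3, -0.5)

From the two frames, the yellow cylinder sits at roughly (10.4, 1.3) before and (9.1, 0.8) after.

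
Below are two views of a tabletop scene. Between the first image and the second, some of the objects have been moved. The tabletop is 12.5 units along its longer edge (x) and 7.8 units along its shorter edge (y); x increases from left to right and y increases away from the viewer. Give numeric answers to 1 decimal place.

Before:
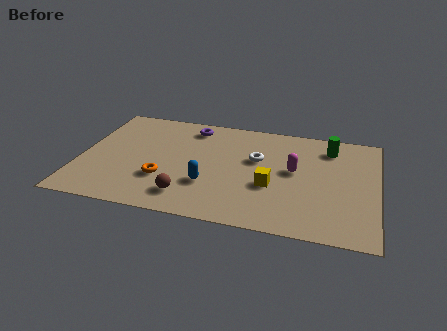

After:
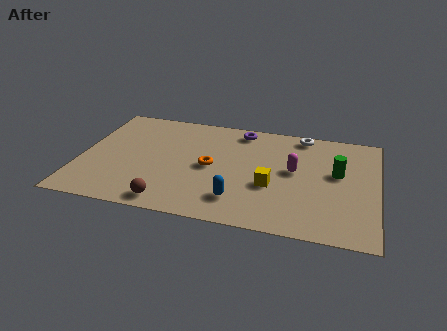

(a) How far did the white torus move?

2.8

From (7.4, 4.8) to (9.2, 7.0), the white torus covered √(1.8² + 2.2²) ≈ 2.8 units.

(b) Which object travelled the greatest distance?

the white torus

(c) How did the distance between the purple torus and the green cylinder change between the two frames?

-1.1

Before: roughly 5.9 units apart; after: 4.8. That's 1.1 units closer together.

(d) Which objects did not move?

the magenta capsule and the yellow cube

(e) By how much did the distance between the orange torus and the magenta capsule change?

-2.2

The distance was about 5.7 in the first image and 3.5 in the second, so they moved 2.2 units closer together.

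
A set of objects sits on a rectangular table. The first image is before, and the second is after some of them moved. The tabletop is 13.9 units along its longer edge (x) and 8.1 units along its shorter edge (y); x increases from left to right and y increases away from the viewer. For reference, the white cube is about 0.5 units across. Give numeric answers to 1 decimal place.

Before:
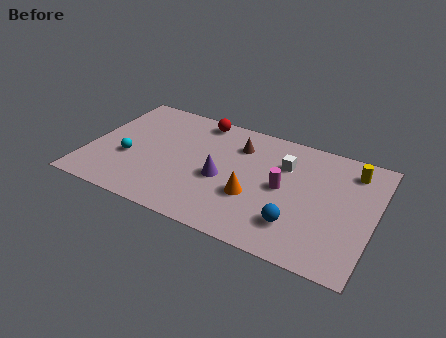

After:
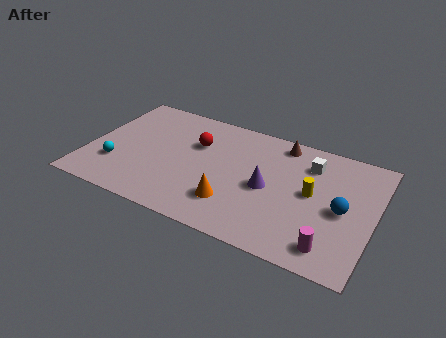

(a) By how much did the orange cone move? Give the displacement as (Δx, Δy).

(-0.9, -0.8)

The orange cone was at about (8.2, 2.9) and moved to about (7.3, 2.1).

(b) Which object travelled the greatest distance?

the magenta cylinder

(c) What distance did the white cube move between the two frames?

1.3

The white cube moved from about (9.4, 5.7) to (10.6, 6.2), a distance of √(1.2² + 0.5²) ≈ 1.3.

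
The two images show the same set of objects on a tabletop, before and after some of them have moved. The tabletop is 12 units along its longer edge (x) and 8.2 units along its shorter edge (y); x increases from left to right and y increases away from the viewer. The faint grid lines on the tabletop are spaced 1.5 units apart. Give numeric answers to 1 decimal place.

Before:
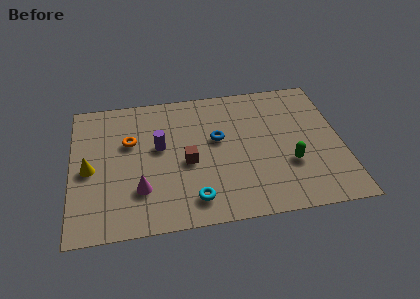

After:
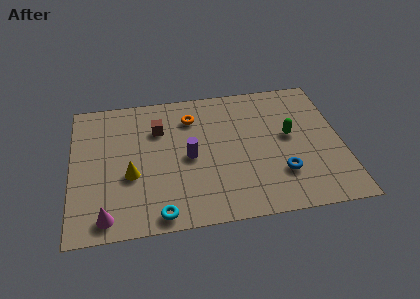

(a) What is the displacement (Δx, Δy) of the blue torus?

(2.7, -2.5)

From the two frames, the blue torus sits at roughly (6.5, 4.8) before and (9.2, 2.3) after.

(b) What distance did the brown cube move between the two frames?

2.5

The brown cube moved from about (5.1, 3.6) to (3.9, 5.8), a distance of √(1.2² + 2.2²) ≈ 2.5.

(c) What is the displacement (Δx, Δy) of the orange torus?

(2.8, 1.1)

The orange torus was at about (2.6, 5.2) and moved to about (5.4, 6.3).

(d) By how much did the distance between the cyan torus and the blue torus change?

+2.0

The distance was about 3.6 in the first image and 5.6 in the second, so they moved 2.0 units further apart.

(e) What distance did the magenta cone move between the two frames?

2.0

The magenta cone was near (3.0, 2.3) before and (1.5, 1.0) after, so it travelled √(1.5² + 1.3²) ≈ 2.0 units.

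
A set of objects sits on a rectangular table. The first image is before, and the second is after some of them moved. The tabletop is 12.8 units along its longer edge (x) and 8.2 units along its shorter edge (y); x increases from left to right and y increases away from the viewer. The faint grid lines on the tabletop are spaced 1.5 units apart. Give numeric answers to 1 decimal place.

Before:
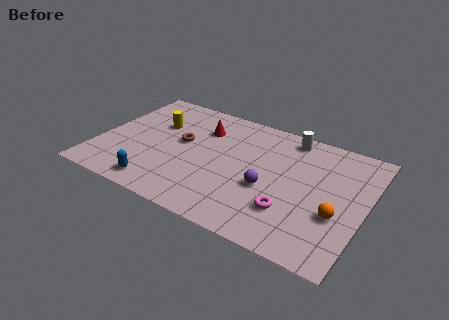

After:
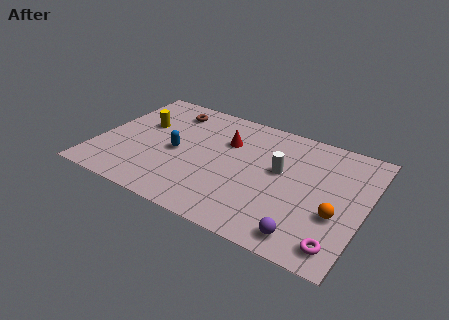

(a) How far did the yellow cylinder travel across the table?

0.7

From (2.5, 5.4) to (1.9, 5.1), the yellow cylinder covered √(0.6² + 0.3²) ≈ 0.7 units.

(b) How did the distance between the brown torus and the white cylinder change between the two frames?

+0.5

Before: roughly 5.5 units apart; after: 6.0. That's 0.5 units further apart.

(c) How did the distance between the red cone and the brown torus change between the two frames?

+1.6

The distance was about 1.6 in the first image and 3.2 in the second, so they moved 1.6 units further apart.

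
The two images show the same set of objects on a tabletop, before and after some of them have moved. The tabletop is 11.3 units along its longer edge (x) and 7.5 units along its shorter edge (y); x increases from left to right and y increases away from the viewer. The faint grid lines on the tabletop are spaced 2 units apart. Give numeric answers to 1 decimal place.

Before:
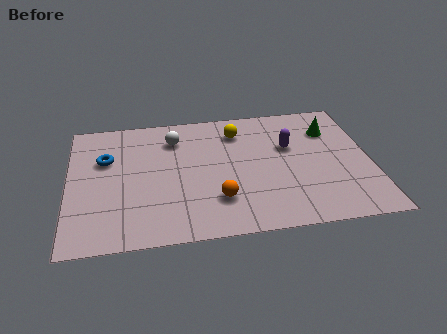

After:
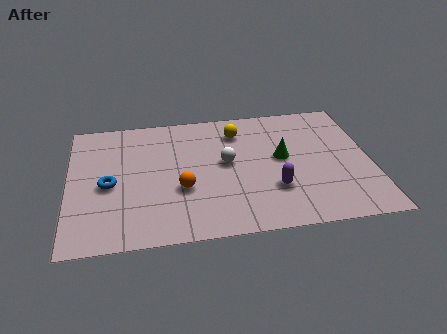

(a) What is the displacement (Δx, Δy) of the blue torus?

(0.1, -1.5)

The blue torus was at about (1.4, 4.9) and moved to about (1.5, 3.4).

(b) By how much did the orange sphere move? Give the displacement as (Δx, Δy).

(-1.3, 0.8)

The orange sphere was at about (5.5, 2.0) and moved to about (4.2, 2.8).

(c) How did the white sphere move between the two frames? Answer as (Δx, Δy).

(1.9, -1.7)

The white sphere started near (4.0, 5.8) and ended near (5.9, 4.1).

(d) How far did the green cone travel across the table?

2.4

The green cone was near (9.9, 5.5) before and (8.0, 4.1) after, so it travelled √(1.9² + 1.4²) ≈ 2.4 units.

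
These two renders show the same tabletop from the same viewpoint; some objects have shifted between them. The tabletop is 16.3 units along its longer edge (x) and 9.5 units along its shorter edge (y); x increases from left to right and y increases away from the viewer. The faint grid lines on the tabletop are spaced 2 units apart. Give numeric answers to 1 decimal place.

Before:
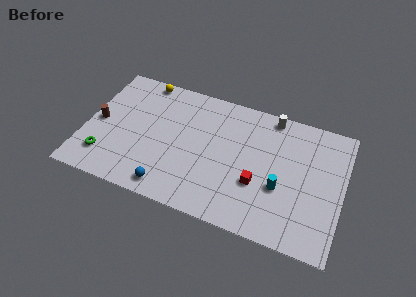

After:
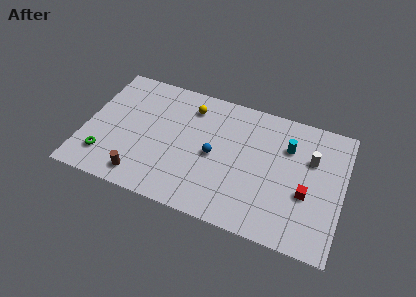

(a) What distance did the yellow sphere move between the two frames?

3.4

From (3.2, 8.7) to (6.4, 7.6), the yellow sphere covered √(3.2² + 1.1²) ≈ 3.4 units.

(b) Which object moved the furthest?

the brown cylinder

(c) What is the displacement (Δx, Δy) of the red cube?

(3.0, 0.3)

The red cube was at about (11.1, 3.4) and moved to about (14.1, 3.7).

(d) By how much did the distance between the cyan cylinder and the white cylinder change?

-3.5

They were about 5.1 units apart before and 1.6 after — 3.5 units closer together.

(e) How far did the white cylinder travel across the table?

3.5

The white cylinder moved from about (11.5, 8.6) to (14.2, 6.3), a distance of √(2.7² + 2.3²) ≈ 3.5.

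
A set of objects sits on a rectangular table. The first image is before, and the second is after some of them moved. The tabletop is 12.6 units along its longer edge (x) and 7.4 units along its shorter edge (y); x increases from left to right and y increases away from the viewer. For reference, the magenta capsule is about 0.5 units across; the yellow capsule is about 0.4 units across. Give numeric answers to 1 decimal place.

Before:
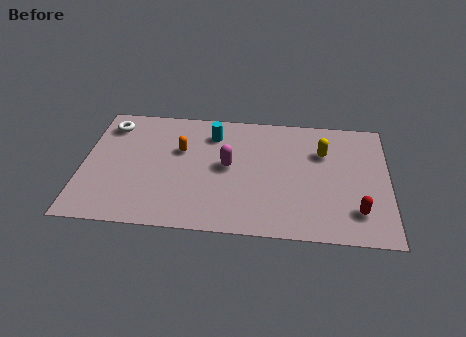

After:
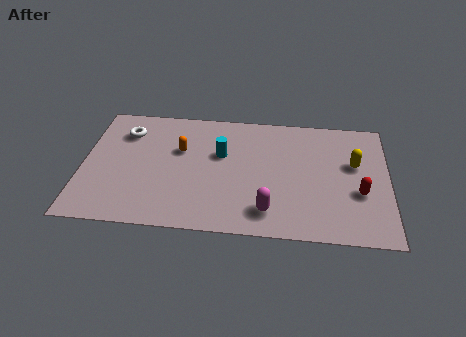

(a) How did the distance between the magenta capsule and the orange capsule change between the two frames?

+2.8

Before: roughly 2.2 units apart; after: 5.0. That's 2.8 units further apart.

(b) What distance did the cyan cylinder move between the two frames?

1.3

The cyan cylinder was near (5.3, 5.8) before and (5.7, 4.6) after, so it travelled √(0.4² + 1.2²) ≈ 1.3 units.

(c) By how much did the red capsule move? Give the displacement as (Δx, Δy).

(0.1, 1.1)

The red capsule was at about (11.3, 1.7) and moved to about (11.4, 2.8).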